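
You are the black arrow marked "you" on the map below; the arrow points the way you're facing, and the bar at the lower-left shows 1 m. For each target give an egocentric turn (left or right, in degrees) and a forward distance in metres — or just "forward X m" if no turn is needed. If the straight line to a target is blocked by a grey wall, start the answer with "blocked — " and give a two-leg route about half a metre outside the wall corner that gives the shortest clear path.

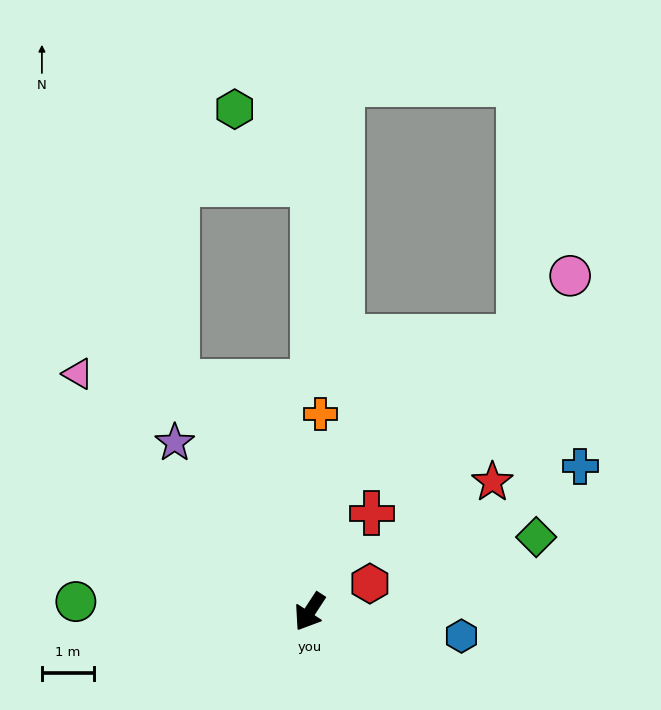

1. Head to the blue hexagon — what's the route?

turn left 114°, forward 2.9 m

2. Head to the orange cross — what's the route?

turn right 150°, forward 3.8 m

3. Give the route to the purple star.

turn right 108°, forward 4.1 m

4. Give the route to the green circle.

turn right 59°, forward 4.5 m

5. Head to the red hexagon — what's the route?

turn left 148°, forward 1.3 m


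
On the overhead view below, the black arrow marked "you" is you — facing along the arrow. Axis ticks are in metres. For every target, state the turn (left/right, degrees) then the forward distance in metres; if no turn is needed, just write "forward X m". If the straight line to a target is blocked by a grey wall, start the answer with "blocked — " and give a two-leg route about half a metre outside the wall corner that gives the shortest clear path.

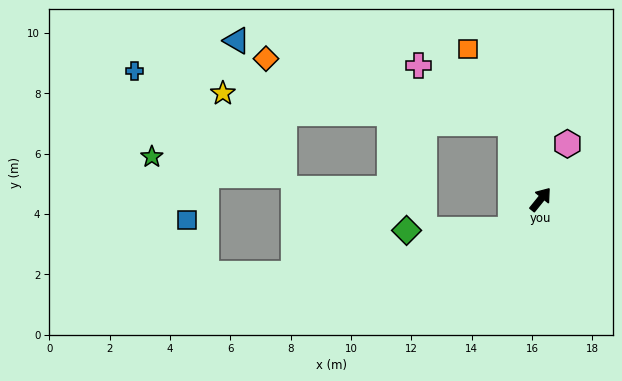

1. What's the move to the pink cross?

blocked — turn left 60°, forward 2.7 m, then turn left 37°, forward 3.6 m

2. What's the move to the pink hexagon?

turn left 13°, forward 2.0 m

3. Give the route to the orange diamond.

blocked — turn left 60°, forward 2.7 m, then turn left 54°, forward 8.4 m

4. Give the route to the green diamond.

blocked — turn left 174°, forward 1.4 m, then turn right 45°, forward 3.4 m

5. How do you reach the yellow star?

blocked — turn left 60°, forward 2.7 m, then turn left 63°, forward 9.6 m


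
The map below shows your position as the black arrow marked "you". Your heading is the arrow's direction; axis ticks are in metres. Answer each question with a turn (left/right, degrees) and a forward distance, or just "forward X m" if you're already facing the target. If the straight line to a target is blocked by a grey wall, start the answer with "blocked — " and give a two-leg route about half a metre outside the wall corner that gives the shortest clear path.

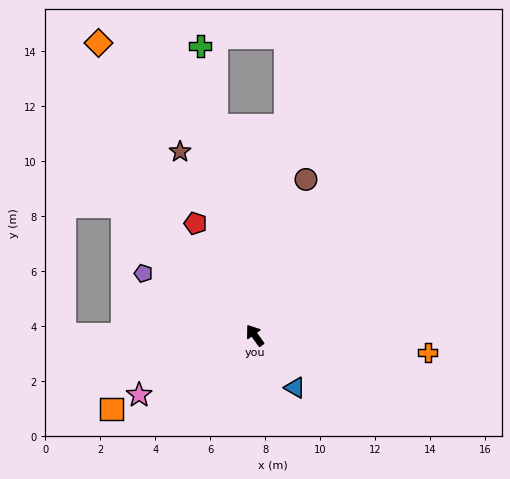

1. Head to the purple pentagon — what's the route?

turn left 25°, forward 4.6 m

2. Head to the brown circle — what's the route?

turn right 54°, forward 6.0 m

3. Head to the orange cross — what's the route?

turn right 131°, forward 6.3 m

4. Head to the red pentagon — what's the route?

turn right 8°, forward 4.6 m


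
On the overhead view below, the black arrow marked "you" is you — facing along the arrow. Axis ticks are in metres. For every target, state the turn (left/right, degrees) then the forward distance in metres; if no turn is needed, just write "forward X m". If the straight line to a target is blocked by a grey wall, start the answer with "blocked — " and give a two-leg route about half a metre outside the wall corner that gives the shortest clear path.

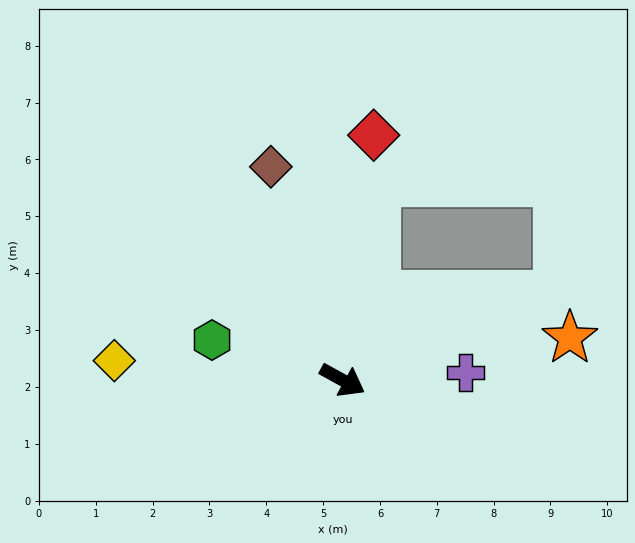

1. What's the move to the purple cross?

turn left 32°, forward 2.2 m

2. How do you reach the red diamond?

turn left 112°, forward 4.3 m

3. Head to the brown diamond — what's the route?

turn left 137°, forward 4.0 m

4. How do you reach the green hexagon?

turn right 168°, forward 2.4 m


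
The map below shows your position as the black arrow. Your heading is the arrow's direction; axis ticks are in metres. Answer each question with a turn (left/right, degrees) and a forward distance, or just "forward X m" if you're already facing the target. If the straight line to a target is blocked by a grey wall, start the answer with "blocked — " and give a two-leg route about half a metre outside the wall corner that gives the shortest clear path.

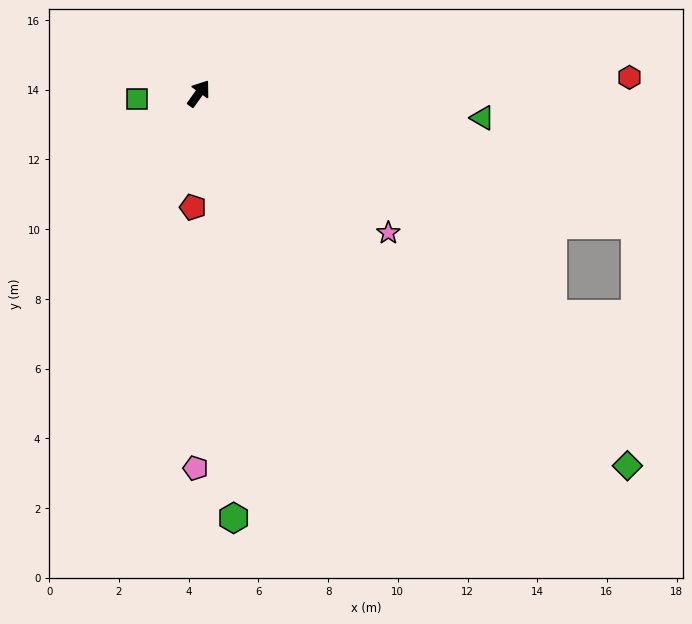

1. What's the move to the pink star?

turn right 91°, forward 6.8 m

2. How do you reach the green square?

turn left 131°, forward 1.8 m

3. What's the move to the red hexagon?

turn right 52°, forward 12.4 m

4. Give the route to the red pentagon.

turn right 147°, forward 3.3 m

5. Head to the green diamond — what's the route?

turn right 95°, forward 16.3 m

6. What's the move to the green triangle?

turn right 59°, forward 8.2 m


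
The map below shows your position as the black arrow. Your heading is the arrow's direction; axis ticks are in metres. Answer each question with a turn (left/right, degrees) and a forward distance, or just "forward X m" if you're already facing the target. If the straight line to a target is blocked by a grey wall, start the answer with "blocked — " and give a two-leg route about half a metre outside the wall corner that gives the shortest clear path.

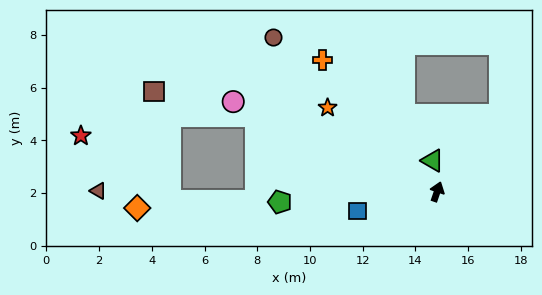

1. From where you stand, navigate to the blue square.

turn left 123°, forward 3.1 m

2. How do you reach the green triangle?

turn left 27°, forward 1.2 m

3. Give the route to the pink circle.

turn left 85°, forward 8.5 m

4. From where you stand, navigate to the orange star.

turn left 71°, forward 5.2 m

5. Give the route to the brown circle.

turn left 66°, forward 8.5 m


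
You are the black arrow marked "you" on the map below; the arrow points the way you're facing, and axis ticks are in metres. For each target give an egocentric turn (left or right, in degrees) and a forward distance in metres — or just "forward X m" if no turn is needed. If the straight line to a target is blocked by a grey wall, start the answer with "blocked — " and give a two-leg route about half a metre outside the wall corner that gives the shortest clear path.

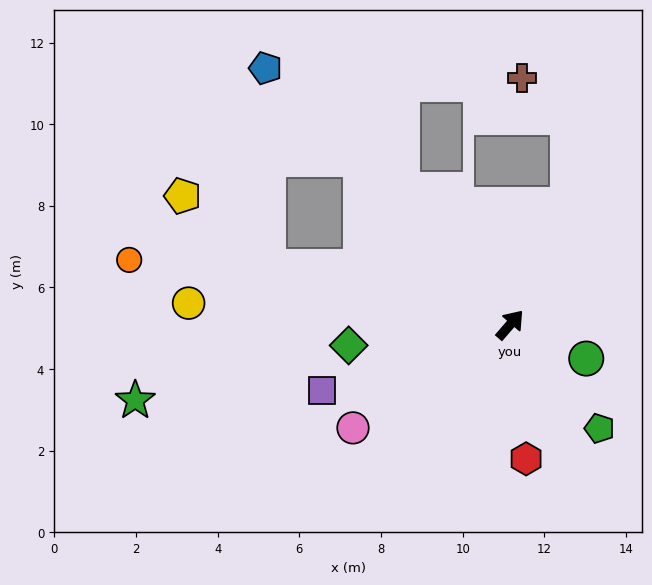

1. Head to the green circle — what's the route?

turn right 73°, forward 2.0 m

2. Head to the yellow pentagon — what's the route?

blocked — turn left 117°, forward 6.1 m, then turn right 26°, forward 2.7 m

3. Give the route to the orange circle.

turn left 121°, forward 9.5 m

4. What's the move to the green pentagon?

turn right 98°, forward 3.4 m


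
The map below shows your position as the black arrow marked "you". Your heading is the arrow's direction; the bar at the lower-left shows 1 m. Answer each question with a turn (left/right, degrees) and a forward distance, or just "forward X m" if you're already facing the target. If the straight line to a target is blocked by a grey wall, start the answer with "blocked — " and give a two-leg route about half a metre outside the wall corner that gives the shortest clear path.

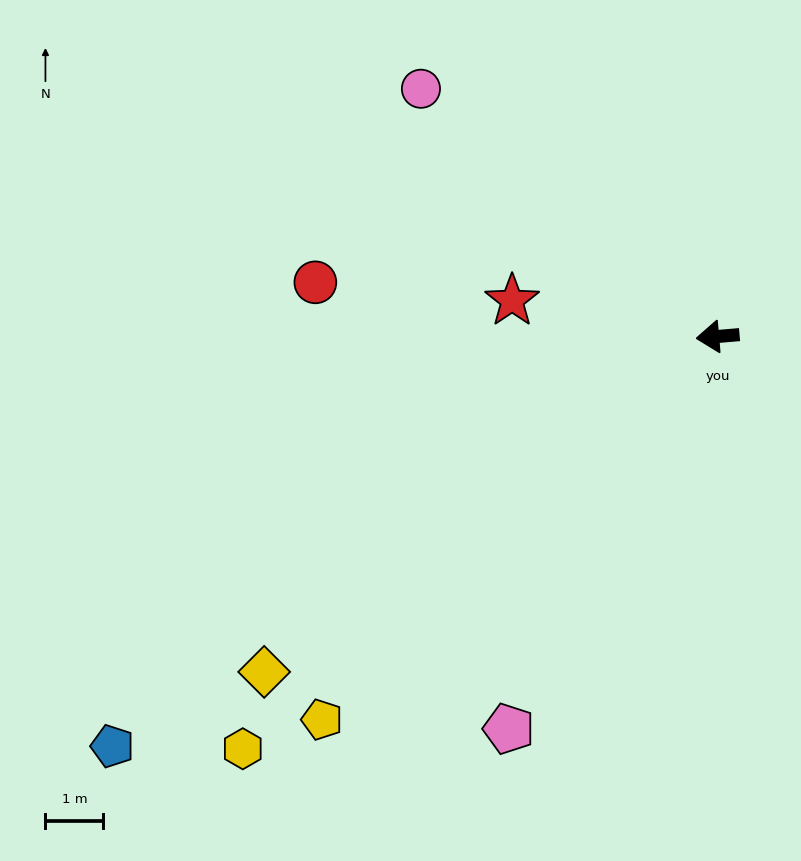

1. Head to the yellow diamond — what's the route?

turn left 32°, forward 9.7 m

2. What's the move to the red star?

turn right 15°, forward 3.6 m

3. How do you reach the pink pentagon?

turn left 57°, forward 7.7 m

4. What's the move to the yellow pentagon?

turn left 39°, forward 9.5 m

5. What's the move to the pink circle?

turn right 45°, forward 6.7 m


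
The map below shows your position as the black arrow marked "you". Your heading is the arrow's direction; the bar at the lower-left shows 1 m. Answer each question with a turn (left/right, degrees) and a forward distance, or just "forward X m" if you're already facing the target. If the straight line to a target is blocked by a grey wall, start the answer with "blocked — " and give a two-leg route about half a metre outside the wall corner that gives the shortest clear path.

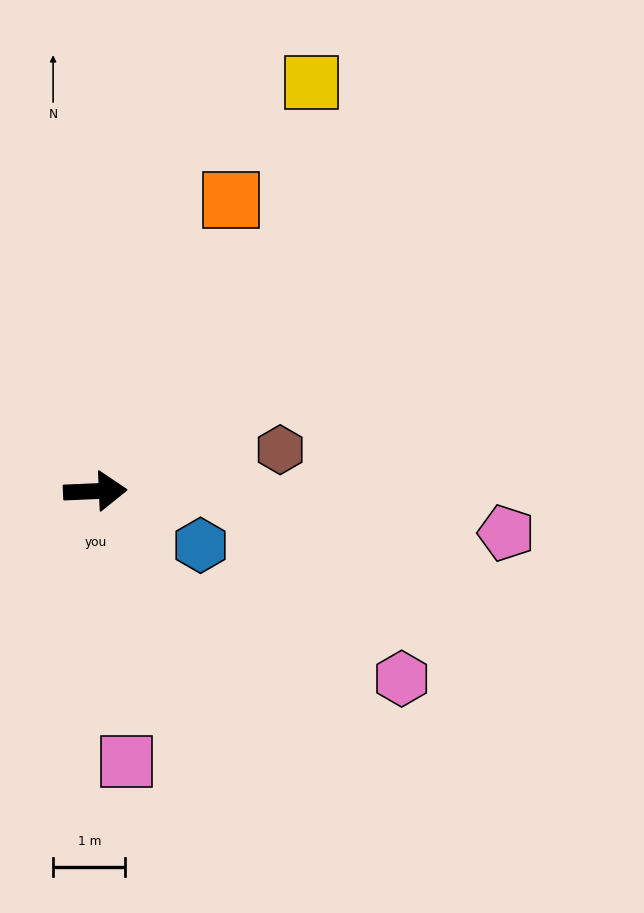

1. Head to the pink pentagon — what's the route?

turn right 8°, forward 5.7 m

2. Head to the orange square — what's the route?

turn left 63°, forward 4.4 m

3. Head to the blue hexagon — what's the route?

turn right 30°, forward 1.6 m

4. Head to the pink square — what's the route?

turn right 86°, forward 3.8 m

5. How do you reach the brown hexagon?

turn left 10°, forward 2.6 m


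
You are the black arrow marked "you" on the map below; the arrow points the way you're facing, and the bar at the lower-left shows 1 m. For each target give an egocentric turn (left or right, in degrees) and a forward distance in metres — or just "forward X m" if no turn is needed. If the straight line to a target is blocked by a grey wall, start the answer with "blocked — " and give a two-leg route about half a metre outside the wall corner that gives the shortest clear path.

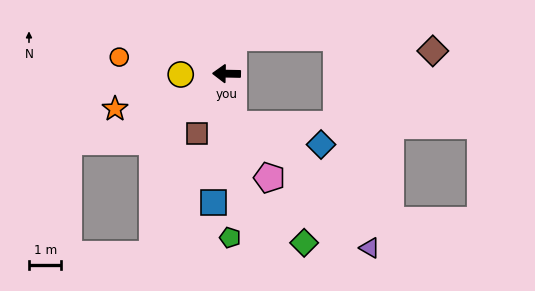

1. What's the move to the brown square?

turn left 65°, forward 2.1 m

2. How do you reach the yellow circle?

turn left 2°, forward 1.4 m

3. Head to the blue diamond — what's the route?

blocked — turn left 99°, forward 1.6 m, then turn left 69°, forward 2.8 m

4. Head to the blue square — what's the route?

turn left 85°, forward 4.0 m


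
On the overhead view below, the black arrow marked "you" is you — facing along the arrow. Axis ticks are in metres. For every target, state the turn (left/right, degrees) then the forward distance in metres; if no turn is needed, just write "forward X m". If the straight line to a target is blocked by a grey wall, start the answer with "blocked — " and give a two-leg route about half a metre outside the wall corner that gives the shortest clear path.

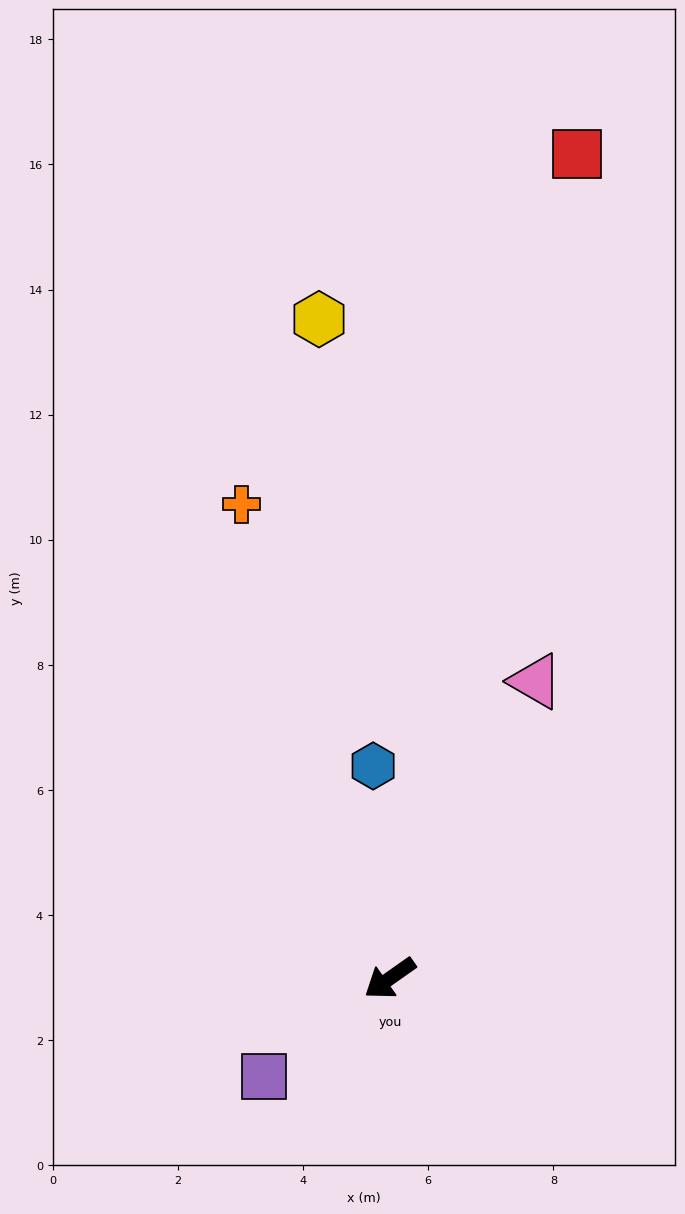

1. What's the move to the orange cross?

turn right 108°, forward 7.9 m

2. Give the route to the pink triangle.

turn right 151°, forward 5.3 m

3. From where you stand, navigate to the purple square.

turn left 3°, forward 2.5 m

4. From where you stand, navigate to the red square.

turn right 138°, forward 13.5 m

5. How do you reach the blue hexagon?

turn right 121°, forward 3.4 m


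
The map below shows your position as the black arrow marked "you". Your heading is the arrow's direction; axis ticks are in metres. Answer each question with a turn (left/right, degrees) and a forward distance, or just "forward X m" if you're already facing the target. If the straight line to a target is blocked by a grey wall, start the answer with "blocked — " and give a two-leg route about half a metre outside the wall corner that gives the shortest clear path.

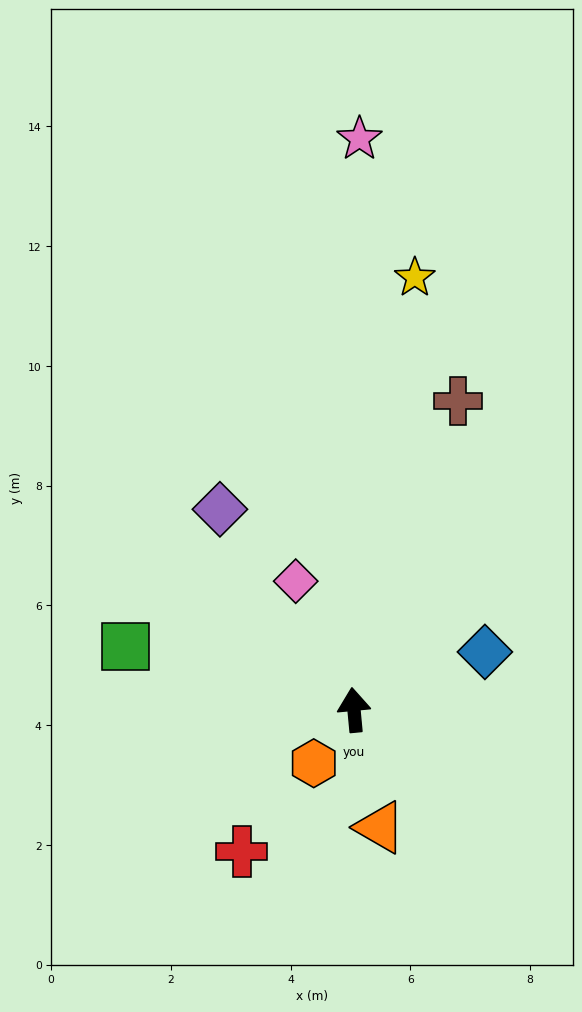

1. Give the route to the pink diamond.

turn left 19°, forward 2.4 m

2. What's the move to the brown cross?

turn right 24°, forward 5.5 m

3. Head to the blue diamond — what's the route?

turn right 72°, forward 2.4 m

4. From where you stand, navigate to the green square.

turn left 69°, forward 4.0 m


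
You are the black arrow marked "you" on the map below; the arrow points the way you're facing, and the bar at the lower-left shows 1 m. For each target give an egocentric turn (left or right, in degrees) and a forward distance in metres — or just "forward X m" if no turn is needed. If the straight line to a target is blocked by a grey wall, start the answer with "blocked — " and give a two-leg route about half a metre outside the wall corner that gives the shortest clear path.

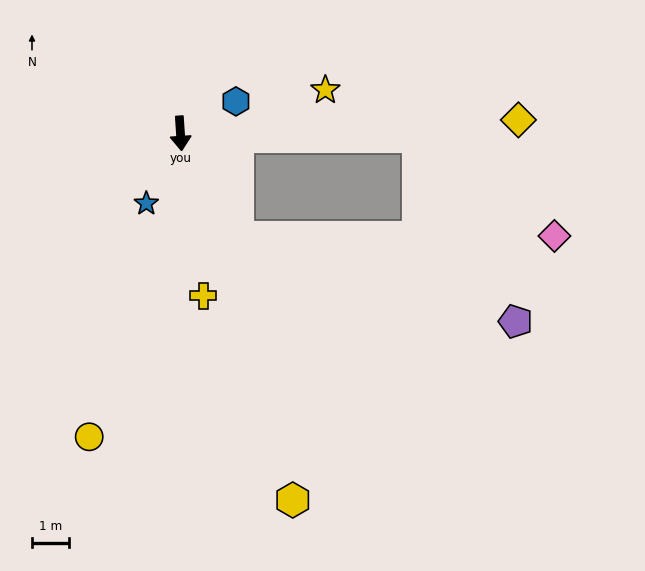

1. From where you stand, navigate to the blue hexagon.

turn left 116°, forward 1.7 m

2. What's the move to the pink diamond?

blocked — turn left 85°, forward 6.4 m, then turn right 35°, forward 4.5 m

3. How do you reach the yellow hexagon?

turn left 13°, forward 10.3 m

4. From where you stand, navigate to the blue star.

turn right 30°, forward 2.1 m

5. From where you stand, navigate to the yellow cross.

turn left 4°, forward 4.4 m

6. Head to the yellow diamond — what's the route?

turn left 89°, forward 9.1 m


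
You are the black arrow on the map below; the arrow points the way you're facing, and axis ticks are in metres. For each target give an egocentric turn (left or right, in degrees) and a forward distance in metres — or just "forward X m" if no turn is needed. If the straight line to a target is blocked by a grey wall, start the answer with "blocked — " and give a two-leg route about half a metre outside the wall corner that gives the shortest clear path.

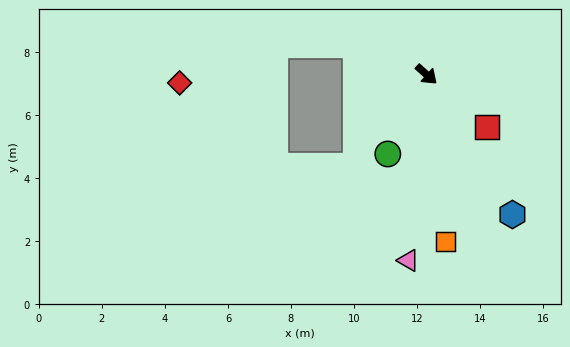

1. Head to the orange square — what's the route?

turn right 42°, forward 5.3 m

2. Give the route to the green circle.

turn right 74°, forward 2.8 m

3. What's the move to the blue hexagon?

turn right 17°, forward 5.2 m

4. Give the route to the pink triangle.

turn right 54°, forward 5.9 m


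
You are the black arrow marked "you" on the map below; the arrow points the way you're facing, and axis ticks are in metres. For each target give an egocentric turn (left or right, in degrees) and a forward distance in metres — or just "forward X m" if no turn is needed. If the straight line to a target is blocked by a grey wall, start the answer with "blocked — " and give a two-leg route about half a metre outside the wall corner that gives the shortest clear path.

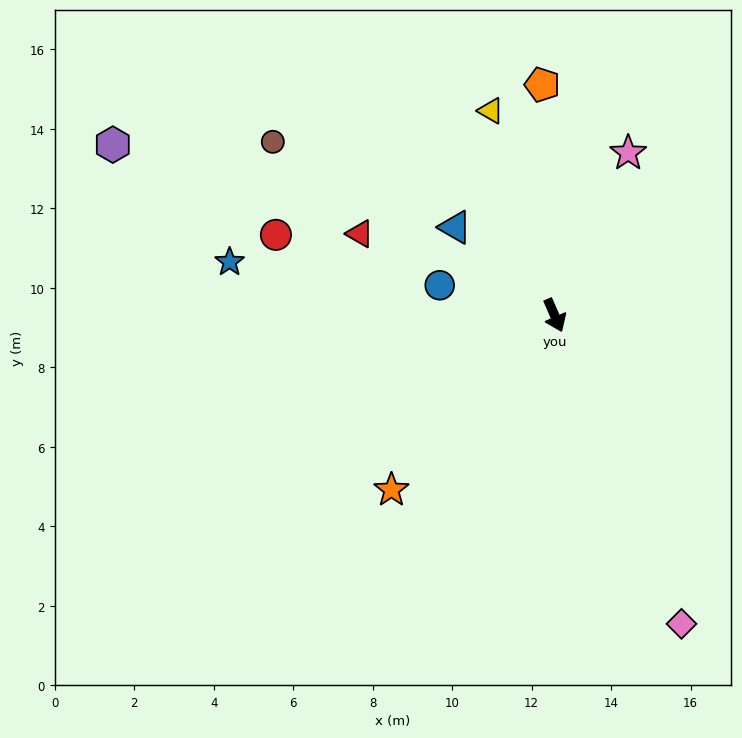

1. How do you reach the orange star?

turn right 67°, forward 6.0 m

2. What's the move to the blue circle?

turn right 128°, forward 3.0 m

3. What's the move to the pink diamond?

forward 8.4 m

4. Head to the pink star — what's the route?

turn left 132°, forward 4.5 m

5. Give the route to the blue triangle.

turn right 155°, forward 3.3 m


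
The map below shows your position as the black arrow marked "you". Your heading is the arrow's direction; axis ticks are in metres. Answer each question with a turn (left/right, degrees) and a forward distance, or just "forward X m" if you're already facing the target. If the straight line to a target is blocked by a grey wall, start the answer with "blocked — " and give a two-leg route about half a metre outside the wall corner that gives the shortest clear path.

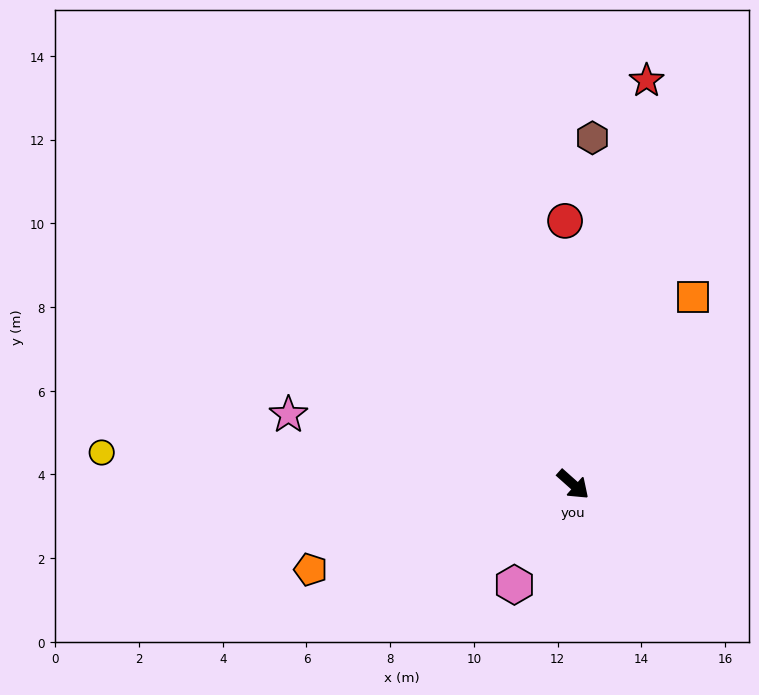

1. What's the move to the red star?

turn left 121°, forward 9.8 m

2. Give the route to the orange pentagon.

turn right 120°, forward 6.6 m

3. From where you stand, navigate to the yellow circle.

turn right 142°, forward 11.3 m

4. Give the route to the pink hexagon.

turn right 79°, forward 2.8 m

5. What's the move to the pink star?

turn right 152°, forward 7.0 m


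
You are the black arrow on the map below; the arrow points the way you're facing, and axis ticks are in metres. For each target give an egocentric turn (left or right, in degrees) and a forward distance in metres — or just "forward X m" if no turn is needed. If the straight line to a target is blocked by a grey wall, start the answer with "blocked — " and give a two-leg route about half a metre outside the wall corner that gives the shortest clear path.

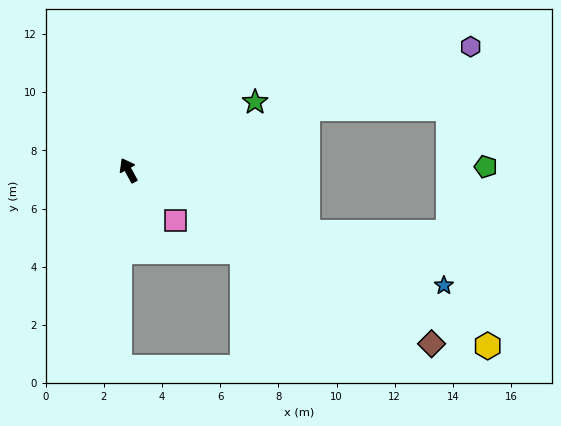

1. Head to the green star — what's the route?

turn right 90°, forward 4.9 m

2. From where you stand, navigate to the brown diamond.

turn right 148°, forward 12.0 m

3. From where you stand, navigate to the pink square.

turn right 165°, forward 2.4 m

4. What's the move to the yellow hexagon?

turn right 145°, forward 13.8 m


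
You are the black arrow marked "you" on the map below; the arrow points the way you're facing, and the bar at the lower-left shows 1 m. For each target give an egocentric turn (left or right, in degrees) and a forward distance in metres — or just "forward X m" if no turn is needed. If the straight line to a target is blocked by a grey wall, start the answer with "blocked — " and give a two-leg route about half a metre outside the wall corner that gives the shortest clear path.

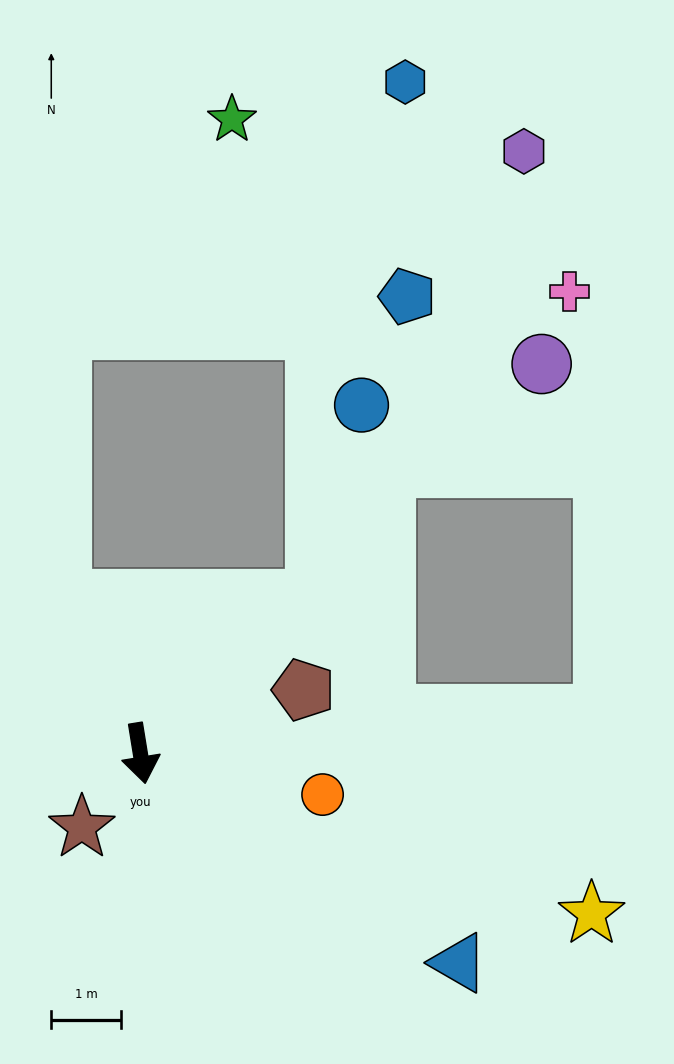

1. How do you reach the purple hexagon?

blocked — turn left 122°, forward 3.3 m, then turn left 24°, forward 7.1 m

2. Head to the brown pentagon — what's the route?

turn left 102°, forward 2.5 m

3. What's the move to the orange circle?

turn left 68°, forward 2.7 m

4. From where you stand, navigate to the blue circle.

blocked — turn left 122°, forward 3.3 m, then turn left 35°, forward 2.9 m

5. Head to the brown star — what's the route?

turn right 47°, forward 1.4 m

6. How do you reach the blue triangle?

turn left 47°, forward 5.5 m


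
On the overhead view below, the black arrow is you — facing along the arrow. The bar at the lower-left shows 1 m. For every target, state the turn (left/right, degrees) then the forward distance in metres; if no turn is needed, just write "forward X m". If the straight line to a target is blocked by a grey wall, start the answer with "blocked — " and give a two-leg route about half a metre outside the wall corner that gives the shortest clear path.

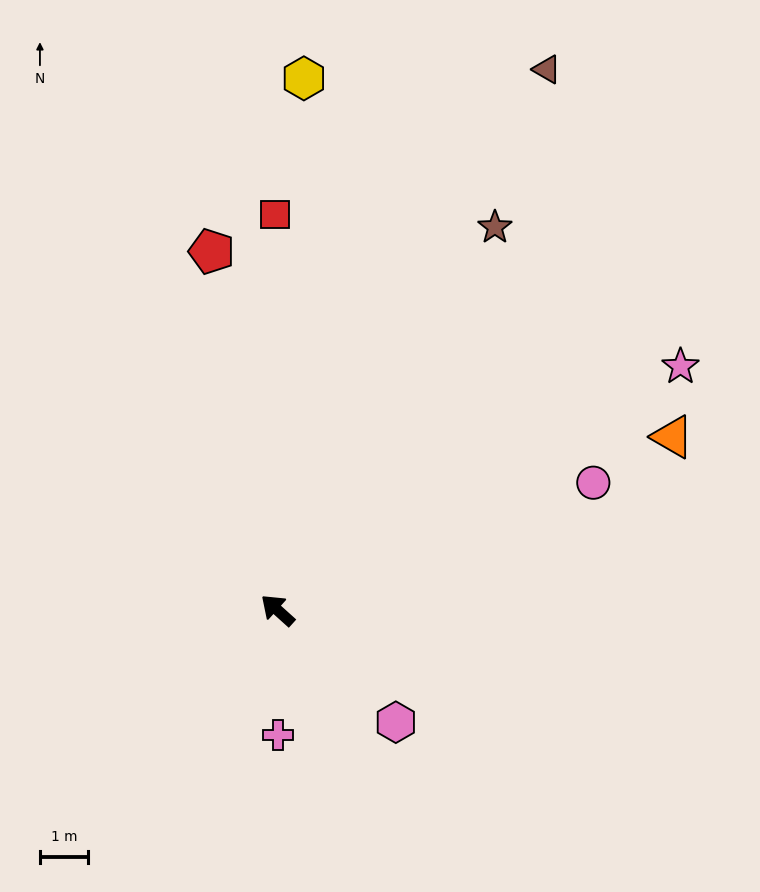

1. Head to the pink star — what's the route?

turn right 107°, forward 9.8 m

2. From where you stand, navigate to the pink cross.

turn left 132°, forward 2.6 m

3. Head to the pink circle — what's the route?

turn right 116°, forward 7.1 m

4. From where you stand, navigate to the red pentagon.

turn right 38°, forward 7.6 m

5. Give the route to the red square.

turn right 48°, forward 8.2 m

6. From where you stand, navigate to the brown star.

turn right 78°, forward 9.1 m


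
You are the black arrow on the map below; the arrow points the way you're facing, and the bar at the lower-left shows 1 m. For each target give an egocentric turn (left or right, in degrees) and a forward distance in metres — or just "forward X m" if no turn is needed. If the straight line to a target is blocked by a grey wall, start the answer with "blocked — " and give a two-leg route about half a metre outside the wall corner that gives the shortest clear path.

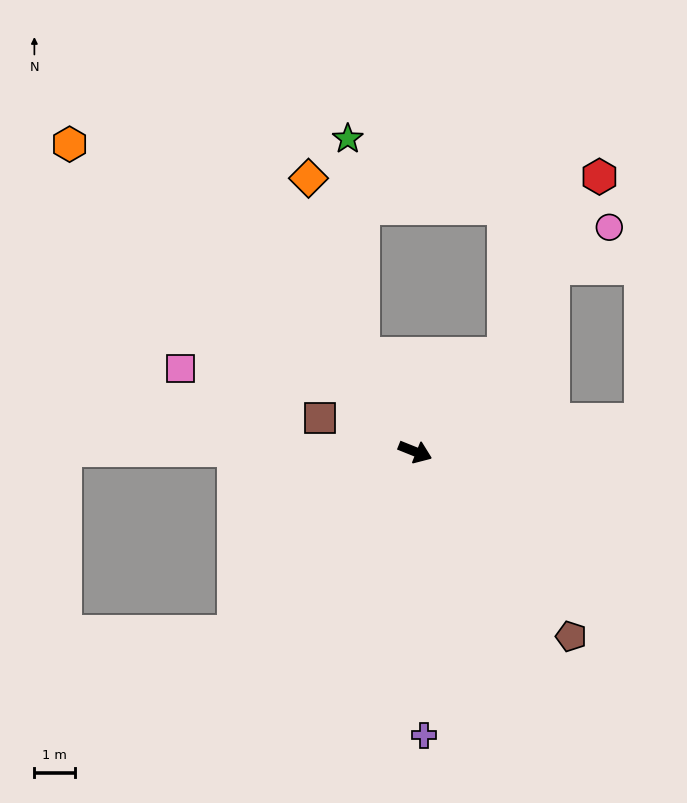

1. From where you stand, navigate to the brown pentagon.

turn right 28°, forward 6.0 m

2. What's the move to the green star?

blocked — turn left 140°, forward 2.8 m, then turn right 24°, forward 5.4 m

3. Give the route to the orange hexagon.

turn left 160°, forward 11.5 m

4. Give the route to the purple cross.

turn right 66°, forward 7.1 m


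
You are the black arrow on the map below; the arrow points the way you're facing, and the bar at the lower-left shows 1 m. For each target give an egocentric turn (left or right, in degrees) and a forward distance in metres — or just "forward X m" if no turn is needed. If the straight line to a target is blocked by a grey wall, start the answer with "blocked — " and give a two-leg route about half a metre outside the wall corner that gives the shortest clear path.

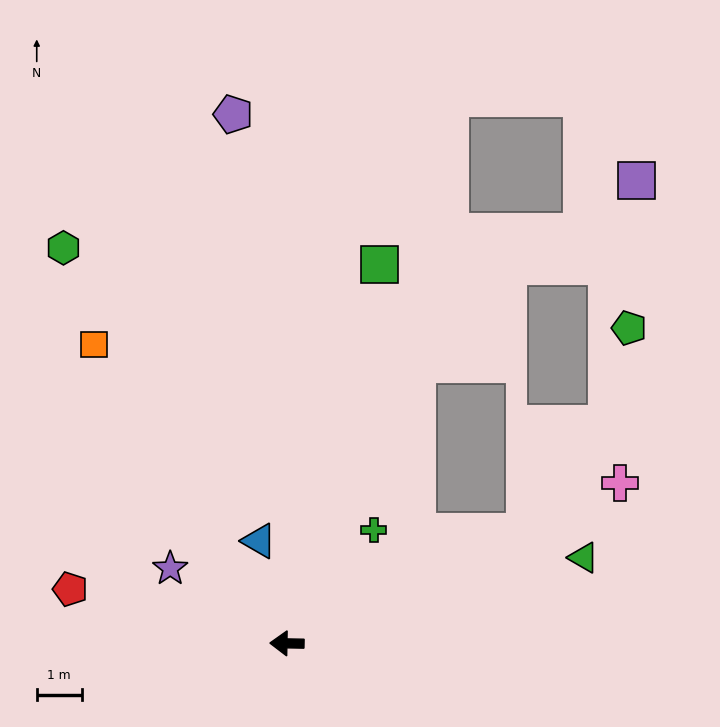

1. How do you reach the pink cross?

turn right 153°, forward 8.2 m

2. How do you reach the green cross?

turn right 126°, forward 3.2 m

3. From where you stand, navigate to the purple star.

turn right 32°, forward 3.1 m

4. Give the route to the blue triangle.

turn right 74°, forward 2.4 m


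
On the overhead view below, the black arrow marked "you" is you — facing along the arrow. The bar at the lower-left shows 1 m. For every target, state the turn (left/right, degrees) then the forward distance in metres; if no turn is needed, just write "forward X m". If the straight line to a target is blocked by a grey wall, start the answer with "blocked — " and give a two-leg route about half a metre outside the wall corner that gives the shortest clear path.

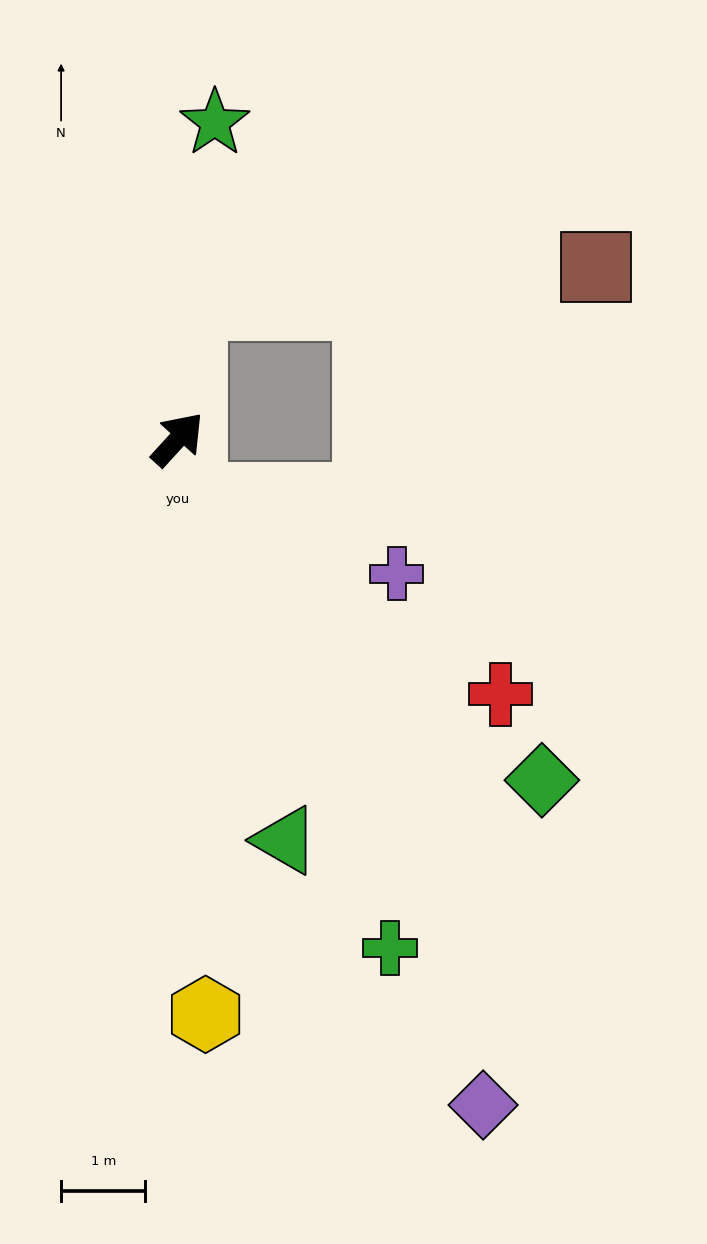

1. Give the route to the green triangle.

turn right 123°, forward 4.9 m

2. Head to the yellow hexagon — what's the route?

turn right 135°, forward 6.8 m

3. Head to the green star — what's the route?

turn left 36°, forward 3.8 m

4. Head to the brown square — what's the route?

blocked — turn left 37°, forward 1.6 m, then turn right 79°, forward 4.8 m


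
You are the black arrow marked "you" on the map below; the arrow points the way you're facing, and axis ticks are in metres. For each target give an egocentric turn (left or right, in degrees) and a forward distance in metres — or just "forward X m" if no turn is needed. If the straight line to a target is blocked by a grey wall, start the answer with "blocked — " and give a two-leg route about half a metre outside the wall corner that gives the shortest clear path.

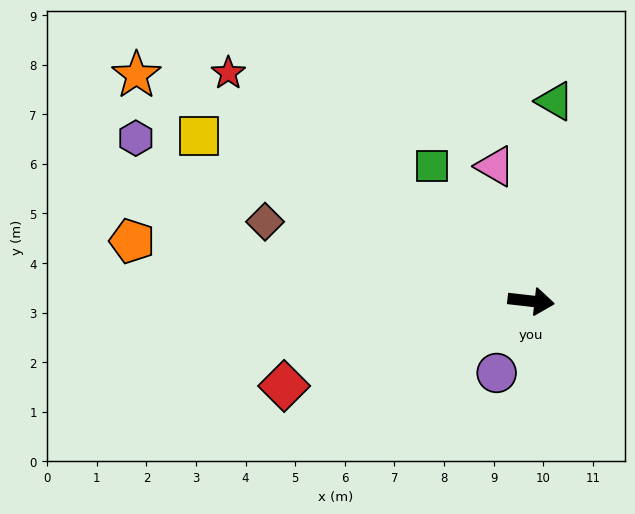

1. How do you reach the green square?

turn left 133°, forward 3.4 m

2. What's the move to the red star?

turn left 149°, forward 7.6 m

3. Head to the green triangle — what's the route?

turn left 90°, forward 4.1 m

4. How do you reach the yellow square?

turn left 160°, forward 7.5 m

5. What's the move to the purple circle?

turn right 109°, forward 1.6 m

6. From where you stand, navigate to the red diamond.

turn right 155°, forward 5.3 m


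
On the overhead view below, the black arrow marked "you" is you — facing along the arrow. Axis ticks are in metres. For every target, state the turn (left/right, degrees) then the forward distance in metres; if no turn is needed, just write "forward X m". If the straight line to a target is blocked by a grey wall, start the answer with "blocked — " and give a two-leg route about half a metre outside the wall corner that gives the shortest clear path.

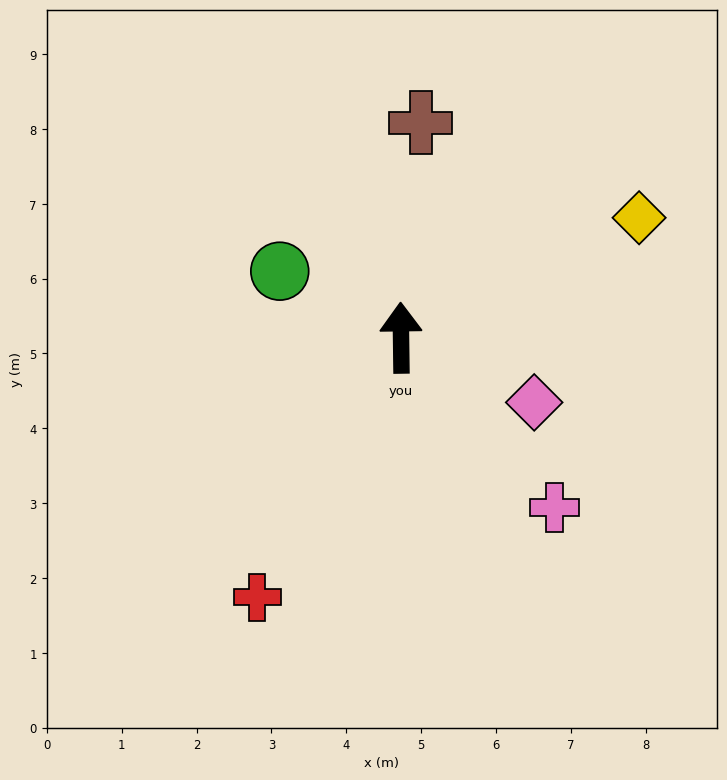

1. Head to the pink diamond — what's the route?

turn right 117°, forward 2.0 m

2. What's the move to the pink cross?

turn right 139°, forward 3.1 m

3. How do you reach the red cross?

turn left 150°, forward 4.0 m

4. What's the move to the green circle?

turn left 61°, forward 1.8 m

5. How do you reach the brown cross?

turn right 6°, forward 2.9 m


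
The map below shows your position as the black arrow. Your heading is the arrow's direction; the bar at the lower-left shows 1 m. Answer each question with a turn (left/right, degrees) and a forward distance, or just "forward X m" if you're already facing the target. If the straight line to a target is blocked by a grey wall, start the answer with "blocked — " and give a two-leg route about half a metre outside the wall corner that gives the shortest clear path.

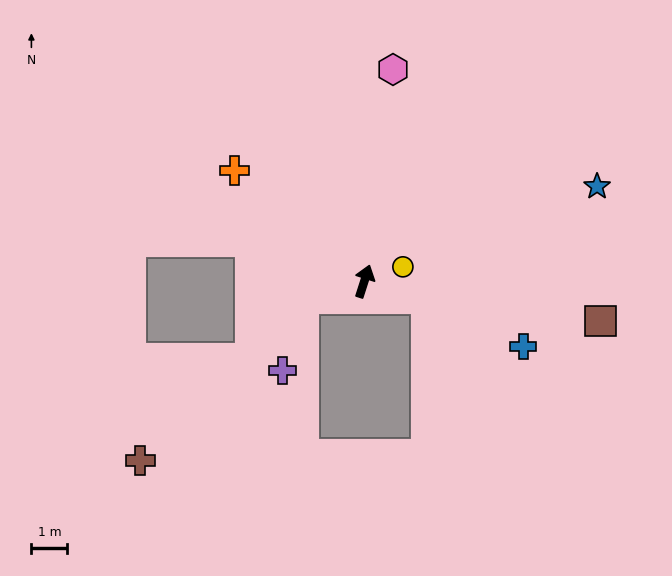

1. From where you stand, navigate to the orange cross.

turn left 67°, forward 4.7 m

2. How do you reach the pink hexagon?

turn left 10°, forward 5.9 m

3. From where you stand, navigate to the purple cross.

blocked — turn left 124°, forward 1.8 m, then turn left 58°, forward 2.1 m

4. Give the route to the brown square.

turn right 82°, forward 6.7 m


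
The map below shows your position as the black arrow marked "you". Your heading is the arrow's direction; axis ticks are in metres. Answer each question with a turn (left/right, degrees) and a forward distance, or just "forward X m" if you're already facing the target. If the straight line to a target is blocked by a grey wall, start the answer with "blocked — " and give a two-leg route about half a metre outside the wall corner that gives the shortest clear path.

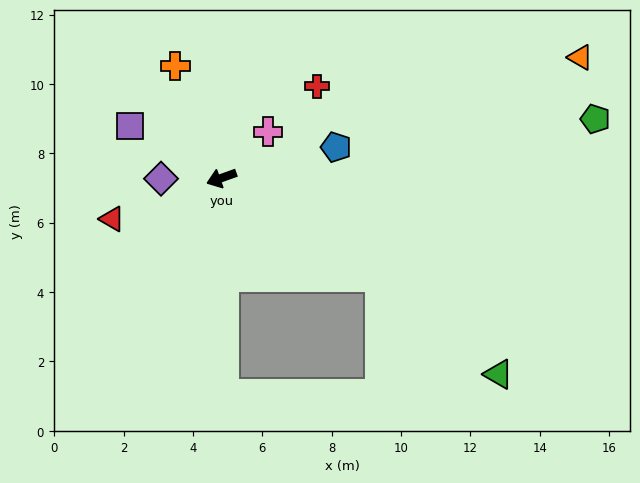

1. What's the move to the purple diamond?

turn right 19°, forward 1.7 m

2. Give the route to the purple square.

turn right 49°, forward 3.0 m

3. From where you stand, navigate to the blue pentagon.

turn left 175°, forward 3.4 m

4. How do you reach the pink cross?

turn right 155°, forward 1.9 m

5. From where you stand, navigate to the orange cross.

turn right 87°, forward 3.5 m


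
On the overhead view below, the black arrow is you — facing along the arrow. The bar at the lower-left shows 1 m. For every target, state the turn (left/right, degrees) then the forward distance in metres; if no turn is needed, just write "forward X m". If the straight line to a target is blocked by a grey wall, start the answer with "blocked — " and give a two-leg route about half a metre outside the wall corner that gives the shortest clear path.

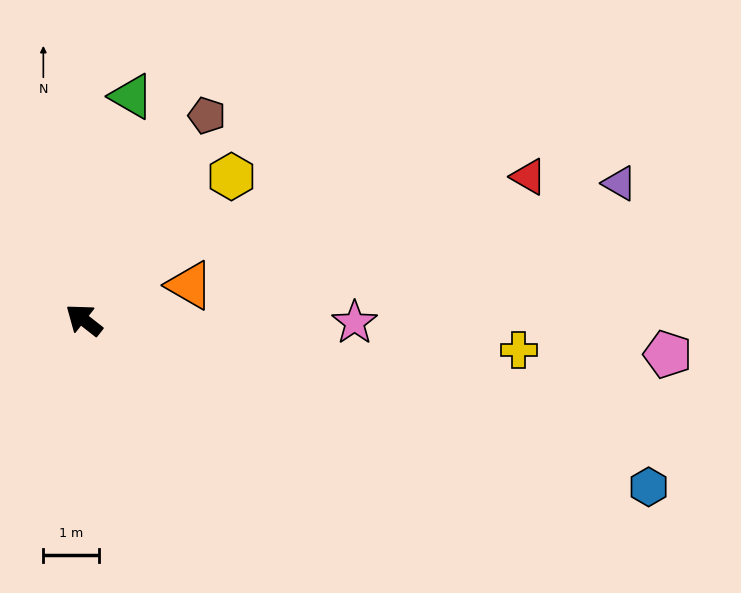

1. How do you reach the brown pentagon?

turn right 83°, forward 4.3 m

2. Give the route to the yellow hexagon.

turn right 98°, forward 3.7 m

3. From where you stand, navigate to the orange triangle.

turn right 124°, forward 2.0 m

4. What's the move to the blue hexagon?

turn right 158°, forward 10.6 m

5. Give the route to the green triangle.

turn right 64°, forward 4.1 m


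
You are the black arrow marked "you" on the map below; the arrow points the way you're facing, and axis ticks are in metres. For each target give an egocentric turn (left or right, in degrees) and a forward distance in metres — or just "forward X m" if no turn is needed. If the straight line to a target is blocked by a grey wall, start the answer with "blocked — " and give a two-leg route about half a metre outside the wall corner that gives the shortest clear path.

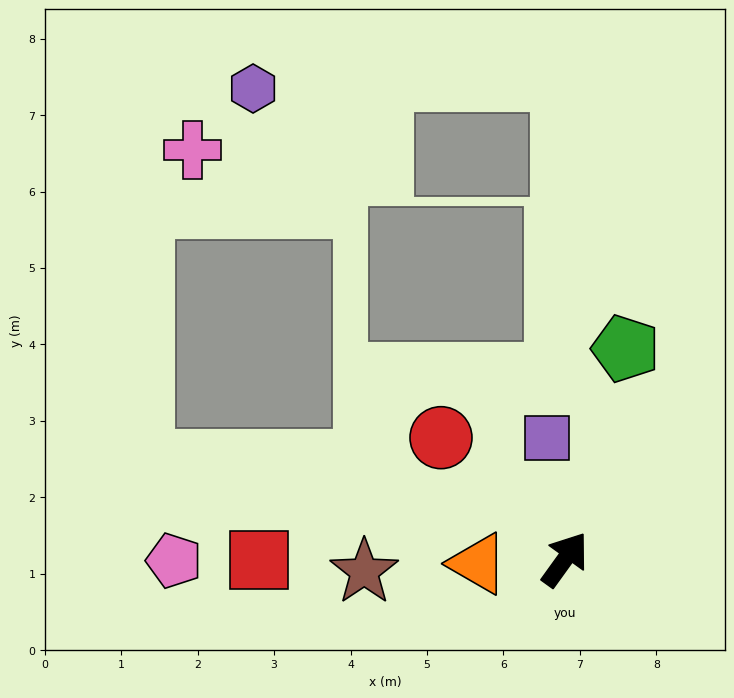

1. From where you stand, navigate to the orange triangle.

turn left 129°, forward 1.1 m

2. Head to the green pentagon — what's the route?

turn left 20°, forward 2.9 m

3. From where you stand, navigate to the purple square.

turn left 44°, forward 1.6 m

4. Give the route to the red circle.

turn left 81°, forward 2.3 m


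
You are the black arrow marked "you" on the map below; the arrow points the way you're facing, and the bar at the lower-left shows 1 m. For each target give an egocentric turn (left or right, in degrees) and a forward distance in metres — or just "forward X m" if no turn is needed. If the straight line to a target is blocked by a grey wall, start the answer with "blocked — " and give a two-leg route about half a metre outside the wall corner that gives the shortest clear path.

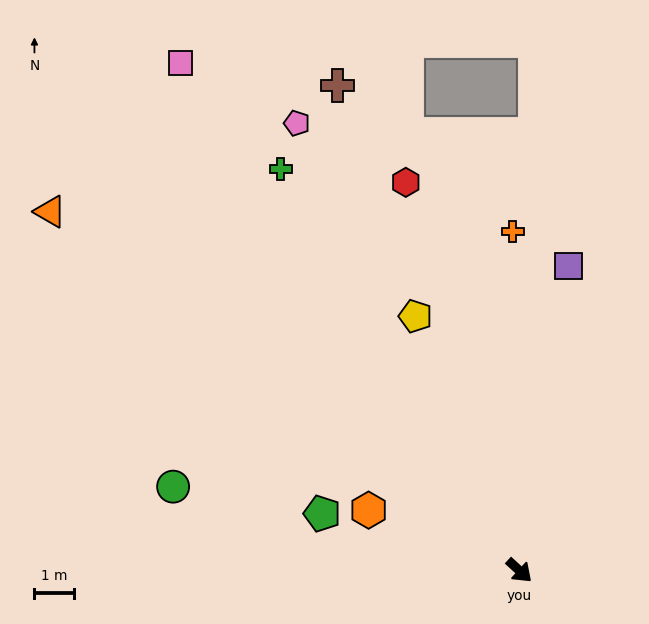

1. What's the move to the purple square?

turn left 123°, forward 7.8 m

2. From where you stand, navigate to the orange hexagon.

turn right 159°, forward 4.1 m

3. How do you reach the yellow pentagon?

turn left 155°, forward 7.0 m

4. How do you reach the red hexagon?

turn left 149°, forward 10.3 m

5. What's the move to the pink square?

turn left 166°, forward 15.5 m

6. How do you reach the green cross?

turn left 163°, forward 11.9 m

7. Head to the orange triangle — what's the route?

turn right 175°, forward 15.0 m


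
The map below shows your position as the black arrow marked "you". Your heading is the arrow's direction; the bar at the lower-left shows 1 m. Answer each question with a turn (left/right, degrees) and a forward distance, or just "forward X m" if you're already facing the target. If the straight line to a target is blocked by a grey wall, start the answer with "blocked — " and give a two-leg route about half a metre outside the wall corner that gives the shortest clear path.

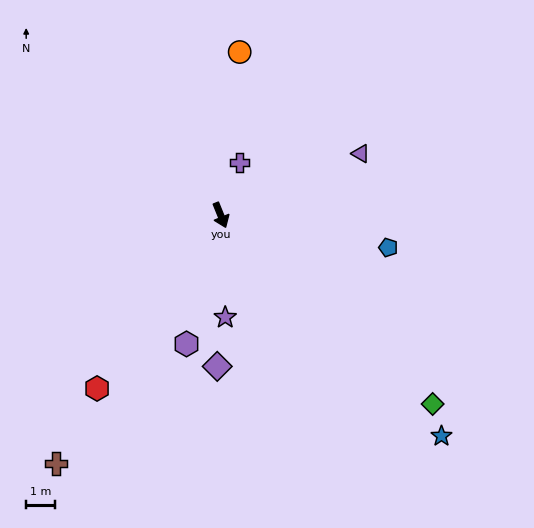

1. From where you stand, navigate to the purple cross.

turn left 138°, forward 1.9 m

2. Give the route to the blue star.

turn left 23°, forward 10.9 m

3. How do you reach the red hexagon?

turn right 58°, forward 7.4 m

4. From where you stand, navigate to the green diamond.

turn left 26°, forward 9.9 m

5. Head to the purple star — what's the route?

turn right 20°, forward 3.6 m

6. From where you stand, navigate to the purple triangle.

turn left 92°, forward 5.3 m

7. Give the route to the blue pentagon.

turn left 57°, forward 5.9 m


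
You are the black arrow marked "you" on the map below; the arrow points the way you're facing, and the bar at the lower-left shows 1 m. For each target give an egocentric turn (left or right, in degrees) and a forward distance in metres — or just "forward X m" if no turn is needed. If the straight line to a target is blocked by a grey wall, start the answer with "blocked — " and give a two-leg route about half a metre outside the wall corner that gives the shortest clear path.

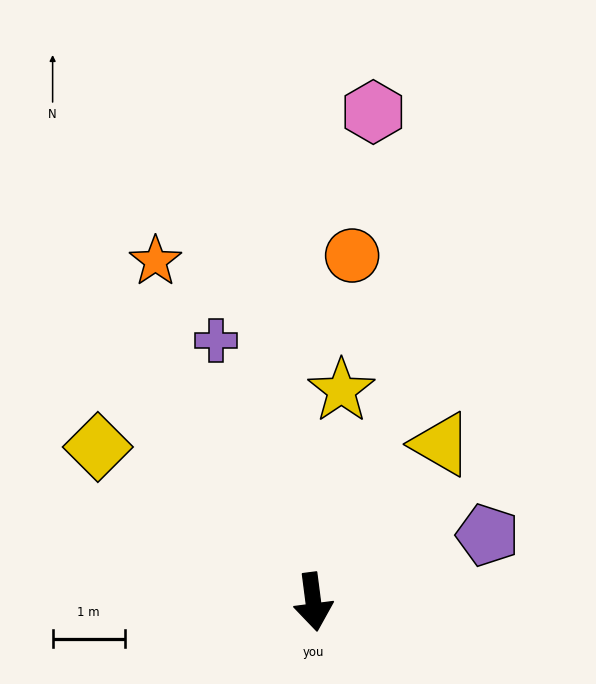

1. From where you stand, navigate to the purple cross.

turn right 167°, forward 3.9 m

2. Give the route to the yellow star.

turn left 165°, forward 3.0 m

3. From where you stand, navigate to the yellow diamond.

turn right 133°, forward 3.7 m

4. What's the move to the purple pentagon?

turn left 104°, forward 2.6 m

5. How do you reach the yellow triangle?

turn left 134°, forward 2.8 m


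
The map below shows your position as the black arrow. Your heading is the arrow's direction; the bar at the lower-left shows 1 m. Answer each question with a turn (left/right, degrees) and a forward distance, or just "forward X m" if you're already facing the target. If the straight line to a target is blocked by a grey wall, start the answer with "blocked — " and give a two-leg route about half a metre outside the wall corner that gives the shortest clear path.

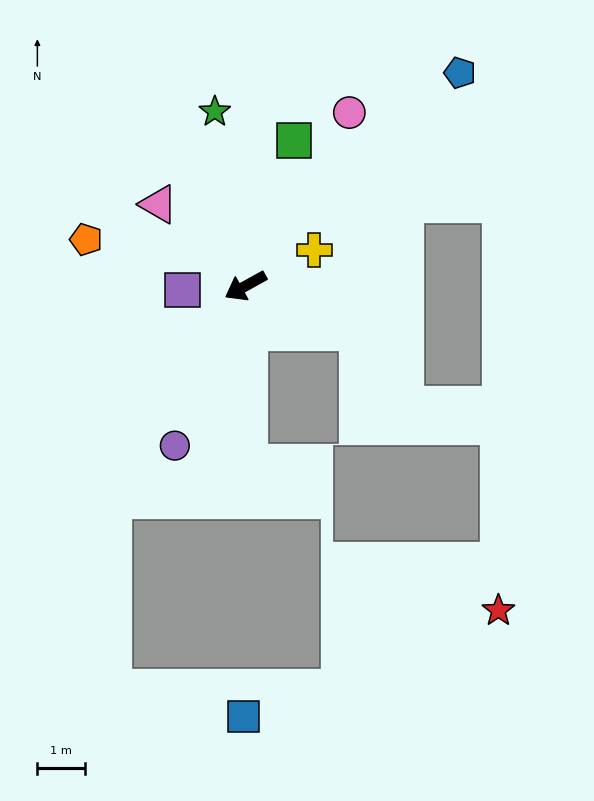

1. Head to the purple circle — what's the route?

turn left 37°, forward 3.7 m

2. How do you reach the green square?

turn right 137°, forward 3.3 m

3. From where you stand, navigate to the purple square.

turn right 25°, forward 1.3 m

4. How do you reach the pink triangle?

turn right 72°, forward 2.5 m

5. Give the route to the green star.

turn right 109°, forward 3.8 m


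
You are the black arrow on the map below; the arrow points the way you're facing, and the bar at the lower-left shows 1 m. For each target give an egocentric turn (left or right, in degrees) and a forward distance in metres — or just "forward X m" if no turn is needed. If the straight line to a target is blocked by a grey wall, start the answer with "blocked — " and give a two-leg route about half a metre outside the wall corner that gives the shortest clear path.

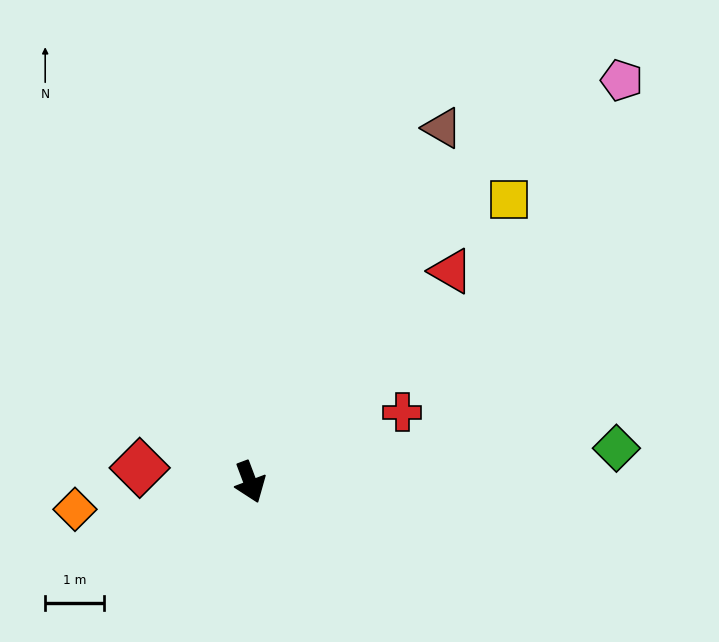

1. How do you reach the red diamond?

turn right 118°, forward 1.9 m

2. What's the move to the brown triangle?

turn left 131°, forward 6.8 m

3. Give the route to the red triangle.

turn left 116°, forward 4.9 m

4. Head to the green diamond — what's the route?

turn left 75°, forward 6.2 m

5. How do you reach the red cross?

turn left 94°, forward 2.8 m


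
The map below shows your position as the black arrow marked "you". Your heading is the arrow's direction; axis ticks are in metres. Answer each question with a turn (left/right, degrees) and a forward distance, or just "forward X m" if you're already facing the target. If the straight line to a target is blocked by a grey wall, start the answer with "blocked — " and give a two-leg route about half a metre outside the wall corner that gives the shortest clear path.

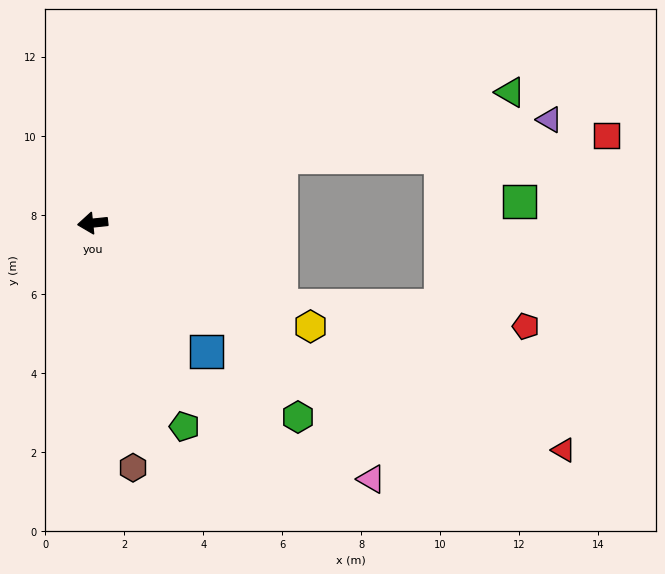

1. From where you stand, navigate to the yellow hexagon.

turn left 149°, forward 6.1 m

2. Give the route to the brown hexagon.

turn left 93°, forward 6.3 m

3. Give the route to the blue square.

turn left 126°, forward 4.3 m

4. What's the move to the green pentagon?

turn left 108°, forward 5.6 m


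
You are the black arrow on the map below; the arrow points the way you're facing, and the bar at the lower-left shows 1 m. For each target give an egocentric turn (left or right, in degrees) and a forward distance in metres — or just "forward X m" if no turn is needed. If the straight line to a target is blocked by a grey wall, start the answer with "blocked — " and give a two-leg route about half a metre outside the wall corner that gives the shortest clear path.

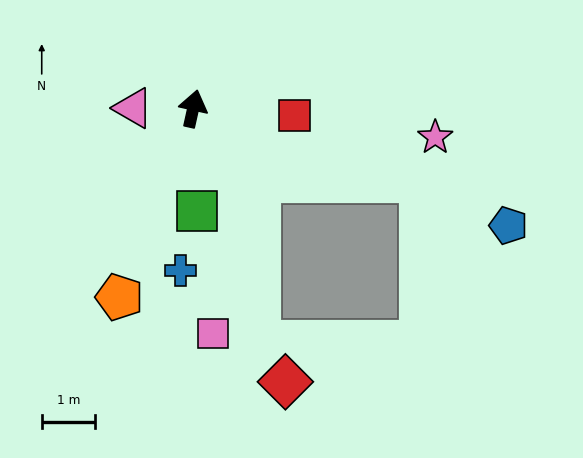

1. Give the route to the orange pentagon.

turn left 171°, forward 3.8 m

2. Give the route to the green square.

turn right 165°, forward 1.9 m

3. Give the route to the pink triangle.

turn left 102°, forward 1.1 m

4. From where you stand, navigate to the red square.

turn right 81°, forward 1.9 m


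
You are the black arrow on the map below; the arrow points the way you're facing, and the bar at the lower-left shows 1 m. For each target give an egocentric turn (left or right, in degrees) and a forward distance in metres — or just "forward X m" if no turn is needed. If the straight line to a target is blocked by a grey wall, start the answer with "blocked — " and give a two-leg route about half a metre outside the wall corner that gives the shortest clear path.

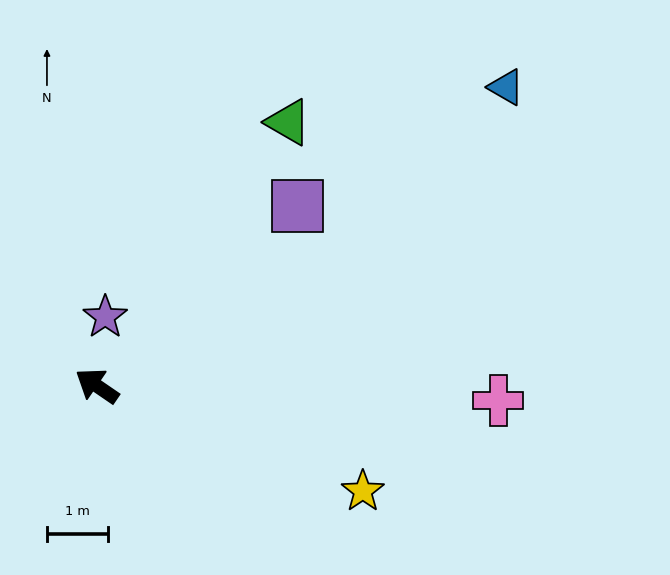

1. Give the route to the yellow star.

turn right 167°, forward 4.7 m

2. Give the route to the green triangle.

turn right 92°, forward 5.3 m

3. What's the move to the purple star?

turn right 63°, forward 1.1 m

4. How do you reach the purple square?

turn right 104°, forward 4.4 m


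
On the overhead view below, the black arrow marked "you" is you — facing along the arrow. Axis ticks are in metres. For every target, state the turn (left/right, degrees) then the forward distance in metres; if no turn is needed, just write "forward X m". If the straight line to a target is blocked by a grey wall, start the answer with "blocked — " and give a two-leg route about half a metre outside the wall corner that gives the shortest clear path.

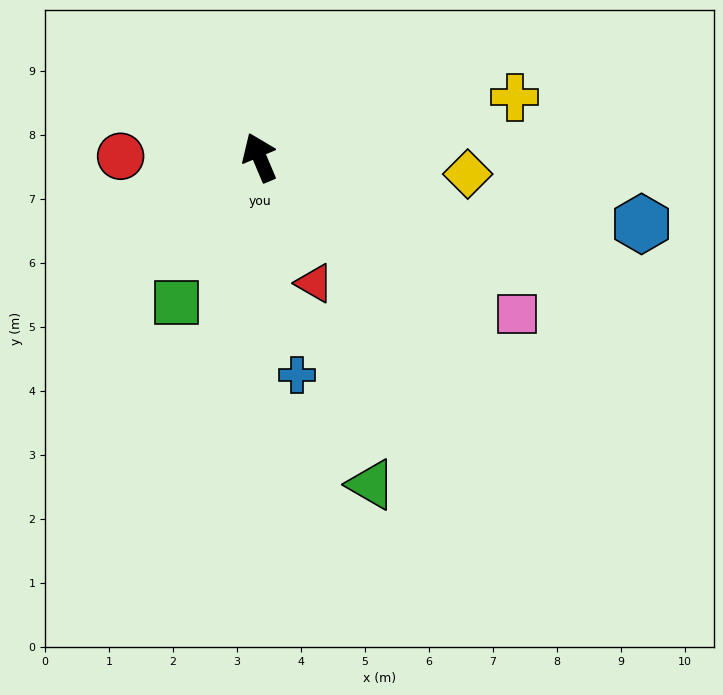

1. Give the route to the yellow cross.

turn right 100°, forward 4.1 m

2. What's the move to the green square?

turn left 127°, forward 2.6 m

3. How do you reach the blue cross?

turn left 167°, forward 3.5 m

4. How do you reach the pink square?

turn right 144°, forward 4.7 m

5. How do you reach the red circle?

turn left 67°, forward 2.2 m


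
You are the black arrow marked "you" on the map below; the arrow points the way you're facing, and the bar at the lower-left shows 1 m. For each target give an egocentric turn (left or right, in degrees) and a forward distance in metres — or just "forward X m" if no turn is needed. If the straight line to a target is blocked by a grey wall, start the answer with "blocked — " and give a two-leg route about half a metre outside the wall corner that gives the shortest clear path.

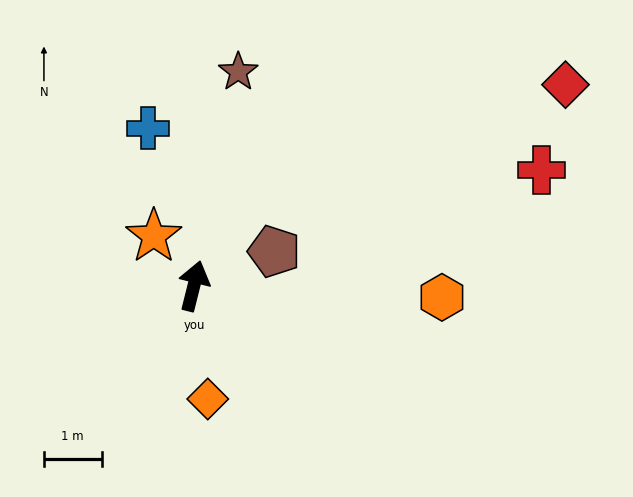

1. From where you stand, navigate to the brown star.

turn left 2°, forward 3.8 m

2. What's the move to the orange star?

turn left 53°, forward 1.1 m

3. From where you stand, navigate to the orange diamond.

turn right 159°, forward 2.0 m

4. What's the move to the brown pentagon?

turn right 53°, forward 1.5 m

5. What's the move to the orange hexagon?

turn right 79°, forward 4.3 m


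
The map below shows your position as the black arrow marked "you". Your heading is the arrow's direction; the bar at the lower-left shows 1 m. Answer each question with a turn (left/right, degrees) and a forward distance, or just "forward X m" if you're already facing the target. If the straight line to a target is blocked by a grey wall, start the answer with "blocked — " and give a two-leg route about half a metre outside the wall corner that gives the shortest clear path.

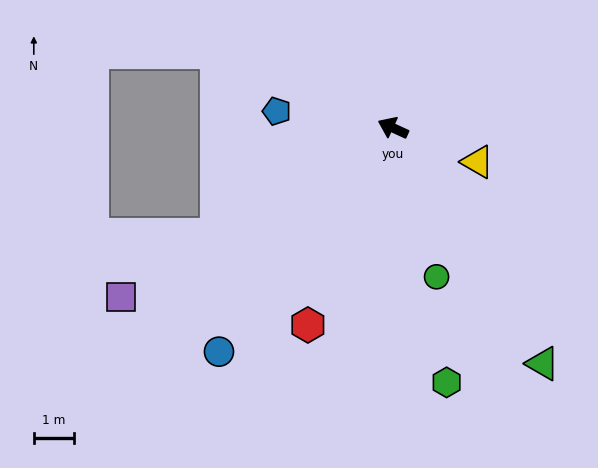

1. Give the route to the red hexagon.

turn left 91°, forward 5.3 m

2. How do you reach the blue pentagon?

turn left 16°, forward 2.9 m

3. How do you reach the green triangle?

turn left 147°, forward 6.9 m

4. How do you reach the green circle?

turn left 131°, forward 3.9 m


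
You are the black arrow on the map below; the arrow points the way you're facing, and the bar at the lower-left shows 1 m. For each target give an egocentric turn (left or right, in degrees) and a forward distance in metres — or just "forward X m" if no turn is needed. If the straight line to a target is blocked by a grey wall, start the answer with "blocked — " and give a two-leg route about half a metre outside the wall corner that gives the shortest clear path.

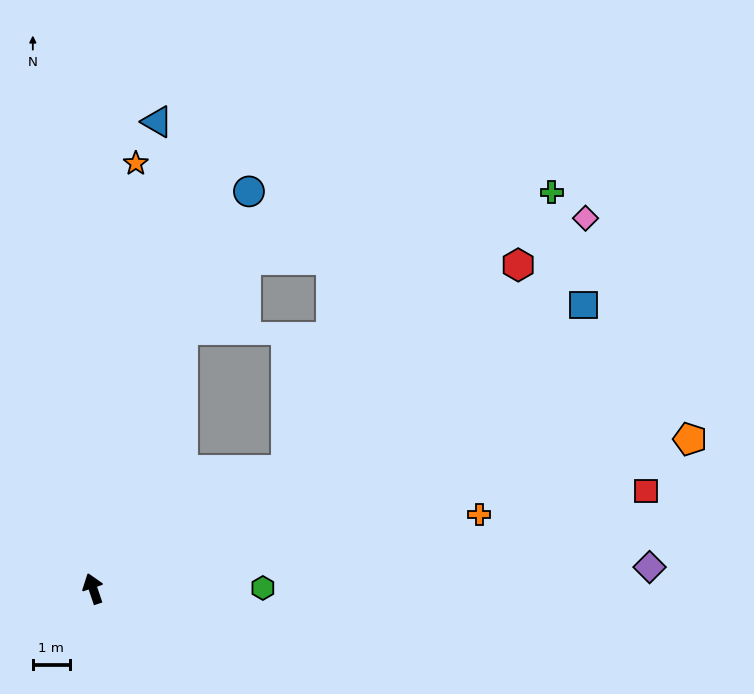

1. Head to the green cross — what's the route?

blocked — turn right 77°, forward 6.1 m, then turn left 15°, forward 10.4 m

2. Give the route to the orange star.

turn right 24°, forward 11.6 m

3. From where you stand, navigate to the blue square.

turn right 79°, forward 15.4 m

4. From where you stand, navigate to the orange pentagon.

turn right 95°, forward 16.7 m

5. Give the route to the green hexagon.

turn right 108°, forward 4.6 m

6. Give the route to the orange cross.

turn right 98°, forward 10.7 m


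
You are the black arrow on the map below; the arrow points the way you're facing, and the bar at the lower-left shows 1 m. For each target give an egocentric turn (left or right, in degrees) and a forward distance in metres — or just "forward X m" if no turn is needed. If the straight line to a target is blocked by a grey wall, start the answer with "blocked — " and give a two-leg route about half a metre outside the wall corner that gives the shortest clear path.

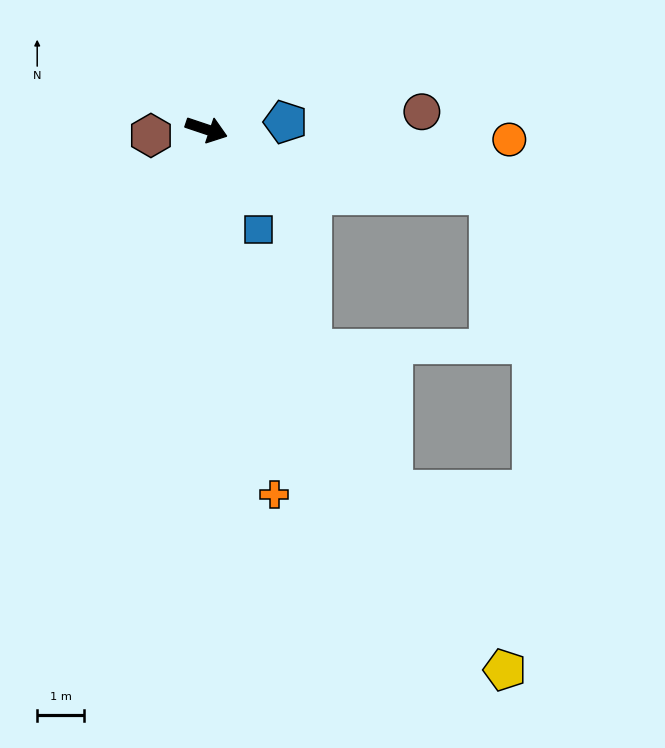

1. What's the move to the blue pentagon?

turn left 24°, forward 1.7 m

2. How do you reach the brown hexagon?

turn right 155°, forward 1.2 m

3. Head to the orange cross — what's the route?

turn right 61°, forward 7.9 m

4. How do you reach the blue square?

turn right 44°, forward 2.4 m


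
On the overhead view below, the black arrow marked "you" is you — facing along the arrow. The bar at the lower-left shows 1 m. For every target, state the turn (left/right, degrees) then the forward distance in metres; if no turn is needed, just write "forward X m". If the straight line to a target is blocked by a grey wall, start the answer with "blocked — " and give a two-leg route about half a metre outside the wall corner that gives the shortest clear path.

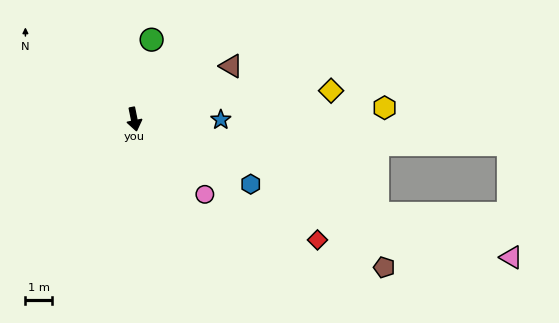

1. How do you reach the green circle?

turn left 156°, forward 3.0 m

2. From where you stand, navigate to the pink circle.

turn left 32°, forward 3.8 m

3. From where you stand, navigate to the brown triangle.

turn left 107°, forward 4.1 m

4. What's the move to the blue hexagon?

turn left 49°, forward 4.9 m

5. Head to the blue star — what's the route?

turn left 78°, forward 3.2 m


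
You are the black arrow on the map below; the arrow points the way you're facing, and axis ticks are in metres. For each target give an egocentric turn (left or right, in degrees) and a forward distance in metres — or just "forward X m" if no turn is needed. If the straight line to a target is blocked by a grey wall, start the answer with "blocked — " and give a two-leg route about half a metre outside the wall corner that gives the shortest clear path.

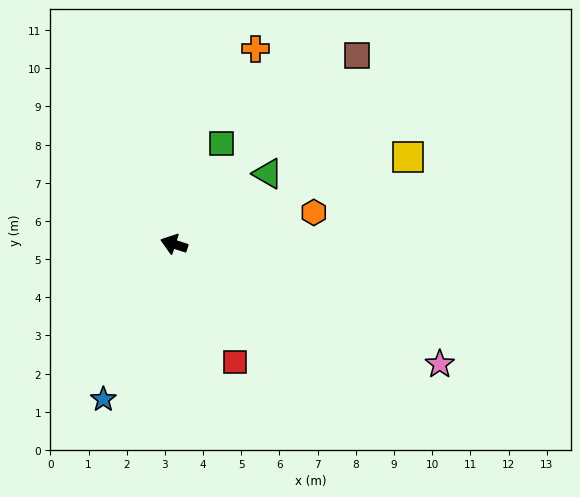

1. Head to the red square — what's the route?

turn left 136°, forward 3.5 m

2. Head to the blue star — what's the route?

turn left 84°, forward 4.5 m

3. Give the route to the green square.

turn right 97°, forward 2.9 m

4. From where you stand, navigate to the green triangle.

turn right 125°, forward 3.1 m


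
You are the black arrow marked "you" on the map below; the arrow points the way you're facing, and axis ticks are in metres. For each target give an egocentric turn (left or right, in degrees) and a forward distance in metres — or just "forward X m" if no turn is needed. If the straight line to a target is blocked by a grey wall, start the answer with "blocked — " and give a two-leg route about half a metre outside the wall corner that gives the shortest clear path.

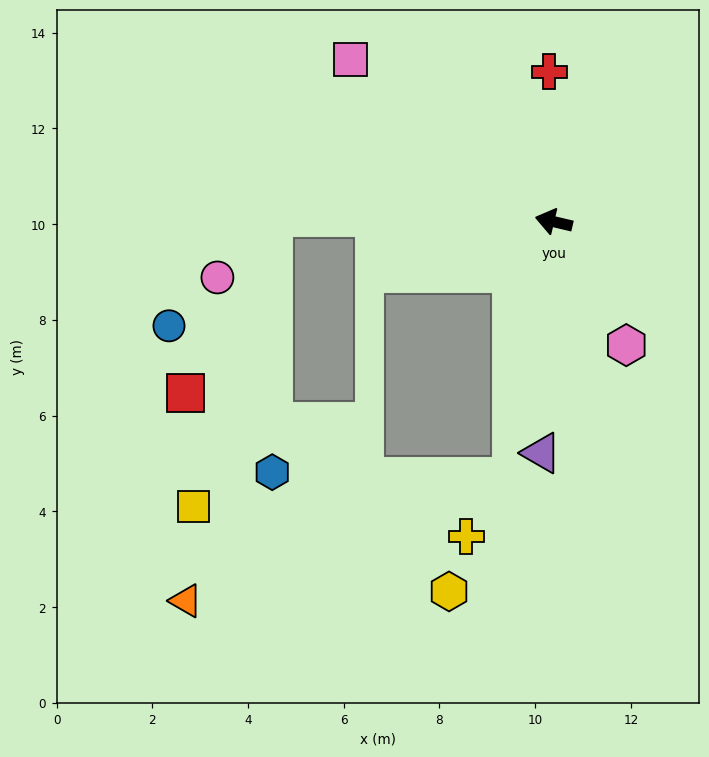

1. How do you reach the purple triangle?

turn left 100°, forward 4.8 m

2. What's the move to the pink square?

turn right 25°, forward 5.4 m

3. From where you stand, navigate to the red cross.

turn right 75°, forward 3.1 m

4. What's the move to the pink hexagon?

turn left 134°, forward 3.0 m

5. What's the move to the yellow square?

blocked — turn left 12°, forward 5.9 m, then turn left 76°, forward 6.3 m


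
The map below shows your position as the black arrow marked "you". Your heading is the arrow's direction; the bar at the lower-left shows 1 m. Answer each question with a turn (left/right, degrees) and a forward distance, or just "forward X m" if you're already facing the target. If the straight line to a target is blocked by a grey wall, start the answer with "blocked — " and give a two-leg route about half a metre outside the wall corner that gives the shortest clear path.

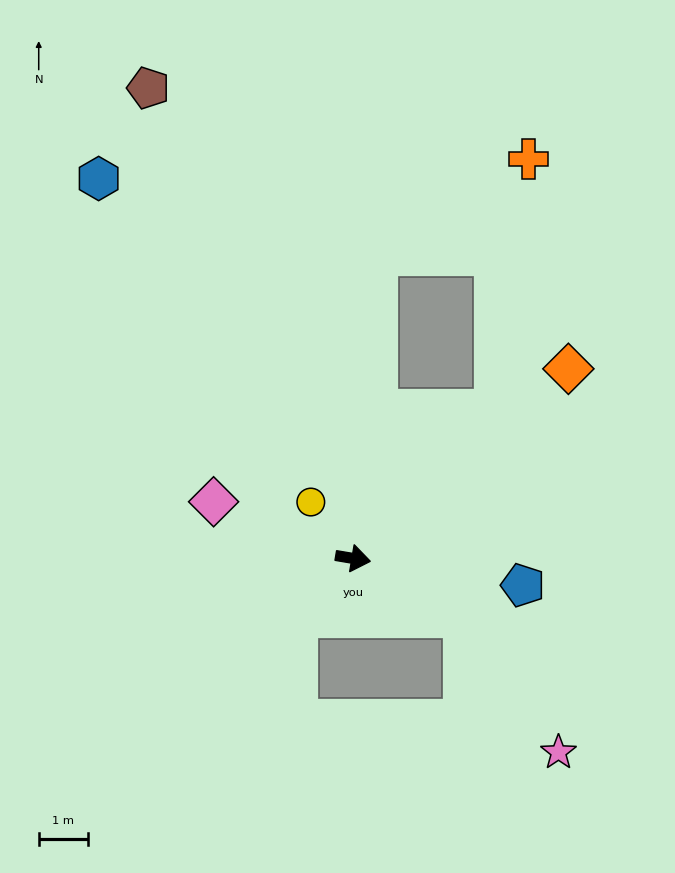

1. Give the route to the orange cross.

blocked — turn left 56°, forward 4.2 m, then turn left 36°, forward 5.1 m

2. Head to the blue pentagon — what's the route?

forward 3.5 m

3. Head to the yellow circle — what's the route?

turn left 136°, forward 1.4 m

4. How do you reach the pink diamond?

turn left 167°, forward 3.1 m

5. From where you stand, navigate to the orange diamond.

turn left 51°, forward 5.8 m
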